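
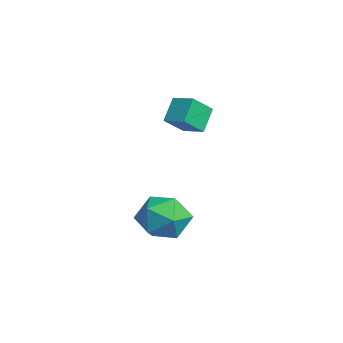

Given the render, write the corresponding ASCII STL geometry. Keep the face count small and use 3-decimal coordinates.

solid 
facet normal -0.458 0.319 0.830
outer loop
vertex 1.425 -1.777 -2.791
vertex 1.408 -2.948 -2.351
vertex 2.38 -2.201 -2.102
endloop
endfacet
facet normal -0.036 0.828 0.560
outer loop
vertex 1.425 -1.777 -2.791
vertex 2.38 -2.201 -2.102
vertex 2.602 -1.504 -3.118
endloop
endfacet
facet normal -0.253 0.962 -0.107
outer loop
vertex 1.425 -1.777 -2.791
vertex 2.602 -1.504 -3.118
vertex 1.767 -1.821 -3.994
endloop
endfacet
facet normal -0.807 0.535 -0.249
outer loop
vertex 1.425 -1.777 -2.791
vertex 1.767 -1.821 -3.994
vertex 1.029 -2.713 -3.52
endloop
endfacet
facet normal -0.934 0.138 0.330
outer loop
vertex 1.425 -1.777 -2.791
vertex 1.029 -2.713 -3.52
vertex 1.408 -2.948 -2.351
endloop
endfacet
facet normal 0.629 0.570 0.529
outer loop
vertex 2.602 -1.504 -3.118
vertex 2.38 -2.201 -2.102
vertex 3.311 -2.507 -2.88
endloop
endfacet
facet normal -0.053 -0.254 0.966
outer loop
vertex 2.38 -2.201 -2.102
vertex 1.408 -2.948 -2.351
vertex 2.573 -3.399 -2.406
endloop
endfacet
facet normal -0.824 -0.545 0.158
outer loop
vertex 1.408 -2.948 -2.351
vertex 1.029 -2.713 -3.52
vertex 1.738 -3.716 -3.282
endloop
endfacet
facet normal -0.619 0.098 -0.779
outer loop
vertex 1.029 -2.713 -3.52
vertex 1.767 -1.821 -3.994
vertex 1.96 -3.019 -4.298
endloop
endfacet
facet normal 0.279 0.787 -0.550
outer loop
vertex 1.767 -1.821 -3.994
vertex 2.602 -1.504 -3.118
vertex 2.932 -2.272 -4.049
endloop
endfacet
facet normal 0.807 -0.535 0.249
outer loop
vertex 2.915 -3.443 -3.609
vertex 3.311 -2.507 -2.88
vertex 2.573 -3.399 -2.406
endloop
endfacet
facet normal 0.253 -0.962 0.107
outer loop
vertex 2.915 -3.443 -3.609
vertex 2.573 -3.399 -2.406
vertex 1.738 -3.716 -3.282
endloop
endfacet
facet normal 0.036 -0.828 -0.560
outer loop
vertex 2.915 -3.443 -3.609
vertex 1.738 -3.716 -3.282
vertex 1.96 -3.019 -4.298
endloop
endfacet
facet normal 0.458 -0.319 -0.830
outer loop
vertex 2.915 -3.443 -3.609
vertex 1.96 -3.019 -4.298
vertex 2.932 -2.272 -4.049
endloop
endfacet
facet normal 0.934 -0.138 -0.330
outer loop
vertex 2.915 -3.443 -3.609
vertex 2.932 -2.272 -4.049
vertex 3.311 -2.507 -2.88
endloop
endfacet
facet normal 0.619 -0.098 0.779
outer loop
vertex 2.573 -3.399 -2.406
vertex 3.311 -2.507 -2.88
vertex 2.38 -2.201 -2.102
endloop
endfacet
facet normal -0.279 -0.787 0.550
outer loop
vertex 1.738 -3.716 -3.282
vertex 2.573 -3.399 -2.406
vertex 1.408 -2.948 -2.351
endloop
endfacet
facet normal -0.629 -0.570 -0.529
outer loop
vertex 1.96 -3.019 -4.298
vertex 1.738 -3.716 -3.282
vertex 1.029 -2.713 -3.52
endloop
endfacet
facet normal 0.053 0.254 -0.966
outer loop
vertex 2.932 -2.272 -4.049
vertex 1.96 -3.019 -4.298
vertex 1.767 -1.821 -3.994
endloop
endfacet
facet normal 0.824 0.545 -0.158
outer loop
vertex 3.311 -2.507 -2.88
vertex 2.932 -2.272 -4.049
vertex 2.602 -1.504 -3.118
endloop
endfacet
facet normal -0.810 -0.544 -0.221
outer loop
vertex 0.036 -2.001 1.22
vertex -0.612 -1.423 2.173
vertex -0.37 -1.051 0.367
endloop
endfacet
facet normal 0.503 -0.448 -0.739
outer loop
vertex 0.512 -0.457 0.607
vertex 0.036 -2.001 1.22
vertex -0.37 -1.051 0.367
endloop
endfacet
facet normal -0.809 -0.544 -0.221
outer loop
vertex -0.37 -1.051 0.367
vertex -0.612 -1.423 2.173
vertex -1.019 -0.472 1.32
endloop
endfacet
facet normal -0.304 0.708 -0.637
outer loop
vertex -1.019 -0.472 1.32
vertex 0.512 -0.457 0.607
vertex -0.37 -1.051 0.367
endloop
endfacet
facet normal 0.304 -0.709 0.637
outer loop
vertex 0.036 -2.001 1.22
vertex 0.27 -0.829 2.413
vertex -0.612 -1.423 2.173
endloop
endfacet
facet normal 0.502 -0.448 -0.739
outer loop
vertex 0.919 -1.408 1.46
vertex 0.036 -2.001 1.22
vertex 0.512 -0.457 0.607
endloop
endfacet
facet normal 0.303 -0.709 0.637
outer loop
vertex 0.919 -1.408 1.46
vertex 0.27 -0.829 2.413
vertex 0.036 -2.001 1.22
endloop
endfacet
facet normal -0.503 0.448 0.739
outer loop
vertex -0.612 -1.423 2.173
vertex 0.27 -0.829 2.413
vertex -1.019 -0.472 1.32
endloop
endfacet
facet normal -0.303 0.709 -0.636
outer loop
vertex -0.136 0.121 1.56
vertex 0.512 -0.457 0.607
vertex -1.019 -0.472 1.32
endloop
endfacet
facet normal -0.502 0.449 0.739
outer loop
vertex -1.019 -0.472 1.32
vertex 0.27 -0.829 2.413
vertex -0.136 0.121 1.56
endloop
endfacet
facet normal 0.810 0.544 0.220
outer loop
vertex -0.136 0.121 1.56
vertex 0.919 -1.408 1.46
vertex 0.512 -0.457 0.607
endloop
endfacet
facet normal 0.809 0.544 0.221
outer loop
vertex 0.27 -0.829 2.413
vertex 0.919 -1.408 1.46
vertex -0.136 0.121 1.56
endloop
endfacet

endsolid


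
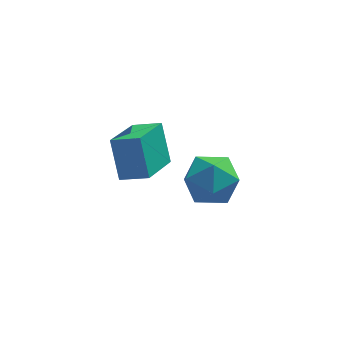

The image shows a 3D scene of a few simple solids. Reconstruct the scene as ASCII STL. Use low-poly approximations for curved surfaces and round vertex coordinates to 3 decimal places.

solid 
facet normal -0.892 0.306 -0.333
outer loop
vertex -2.753 -0.994 3.858
vertex -1.904 0.602 3.049
vertex -2.517 -1.826 2.464
endloop
endfacet
facet normal -0.429 -0.806 0.408
outer loop
vertex -1.536 -2.162 2.831
vertex -2.753 -0.994 3.858
vertex -2.517 -1.826 2.464
endloop
endfacet
facet normal -0.892 0.306 -0.334
outer loop
vertex -2.517 -1.826 2.464
vertex -1.904 0.602 3.049
vertex -1.668 -0.23 1.656
endloop
endfacet
facet normal 0.144 -0.507 -0.850
outer loop
vertex -1.668 -0.23 1.656
vertex -1.536 -2.162 2.831
vertex -2.517 -1.826 2.464
endloop
endfacet
facet normal -0.144 0.507 0.850
outer loop
vertex -2.753 -0.994 3.858
vertex -0.923 0.266 3.416
vertex -1.904 0.602 3.049
endloop
endfacet
facet normal -0.428 -0.806 0.409
outer loop
vertex -1.772 -1.33 4.224
vertex -2.753 -0.994 3.858
vertex -1.536 -2.162 2.831
endloop
endfacet
facet normal -0.144 0.507 0.850
outer loop
vertex -1.772 -1.33 4.224
vertex -0.923 0.266 3.416
vertex -2.753 -0.994 3.858
endloop
endfacet
facet normal 0.429 0.806 -0.409
outer loop
vertex -1.904 0.602 3.049
vertex -0.923 0.266 3.416
vertex -1.668 -0.23 1.656
endloop
endfacet
facet normal 0.143 -0.507 -0.850
outer loop
vertex -0.687 -0.566 2.022
vertex -1.536 -2.162 2.831
vertex -1.668 -0.23 1.656
endloop
endfacet
facet normal 0.428 0.806 -0.408
outer loop
vertex -1.668 -0.23 1.656
vertex -0.923 0.266 3.416
vertex -0.687 -0.566 2.022
endloop
endfacet
facet normal 0.892 -0.305 0.334
outer loop
vertex -0.687 -0.566 2.022
vertex -1.772 -1.33 4.224
vertex -1.536 -2.162 2.831
endloop
endfacet
facet normal 0.892 -0.306 0.333
outer loop
vertex -0.923 0.266 3.416
vertex -1.772 -1.33 4.224
vertex -0.687 -0.566 2.022
endloop
endfacet
facet normal -0.521 0.854 -0.004
outer loop
vertex 0.928 1.747 -0.781
vertex -0.067 1.14 -0.858
vertex 0.372 1.412 0.189
endloop
endfacet
facet normal 0.085 0.926 0.368
outer loop
vertex 0.928 1.747 -0.781
vertex 0.372 1.412 0.189
vertex 1.535 1.331 0.125
endloop
endfacet
facet normal 0.630 0.774 -0.067
outer loop
vertex 0.928 1.747 -0.781
vertex 1.535 1.331 0.125
vertex 1.814 1.01 -0.962
endloop
endfacet
facet normal 0.361 0.608 -0.707
outer loop
vertex 0.928 1.747 -0.781
vertex 1.814 1.01 -0.962
vertex 0.825 0.891 -1.569
endloop
endfacet
facet normal -0.349 0.657 -0.668
outer loop
vertex 0.928 1.747 -0.781
vertex 0.825 0.891 -1.569
vertex -0.067 1.14 -0.858
endloop
endfacet
facet normal 0.080 0.444 0.893
outer loop
vertex 1.535 1.331 0.125
vertex 0.372 1.412 0.189
vertex 0.915 0.469 0.609
endloop
endfacet
facet normal -0.899 0.326 0.292
outer loop
vertex 0.372 1.412 0.189
vertex -0.067 1.14 -0.858
vertex -0.074 0.35 0.002
endloop
endfacet
facet normal -0.622 0.008 -0.783
outer loop
vertex -0.067 1.14 -0.858
vertex 0.825 0.891 -1.569
vertex 0.205 0.029 -1.085
endloop
endfacet
facet normal 0.528 -0.073 -0.846
outer loop
vertex 0.825 0.891 -1.569
vertex 1.814 1.01 -0.962
vertex 1.368 -0.052 -1.149
endloop
endfacet
facet normal 0.962 0.197 0.189
outer loop
vertex 1.814 1.01 -0.962
vertex 1.535 1.331 0.125
vertex 1.807 0.22 -0.102
endloop
endfacet
facet normal -0.361 -0.608 0.707
outer loop
vertex 0.812 -0.387 -0.179
vertex 0.915 0.469 0.609
vertex -0.074 0.35 0.002
endloop
endfacet
facet normal -0.630 -0.774 0.067
outer loop
vertex 0.812 -0.387 -0.179
vertex -0.074 0.35 0.002
vertex 0.205 0.029 -1.085
endloop
endfacet
facet normal -0.085 -0.926 -0.368
outer loop
vertex 0.812 -0.387 -0.179
vertex 0.205 0.029 -1.085
vertex 1.368 -0.052 -1.149
endloop
endfacet
facet normal 0.521 -0.854 0.004
outer loop
vertex 0.812 -0.387 -0.179
vertex 1.368 -0.052 -1.149
vertex 1.807 0.22 -0.102
endloop
endfacet
facet normal 0.349 -0.657 0.668
outer loop
vertex 0.812 -0.387 -0.179
vertex 1.807 0.22 -0.102
vertex 0.915 0.469 0.609
endloop
endfacet
facet normal -0.528 0.073 0.846
outer loop
vertex -0.074 0.35 0.002
vertex 0.915 0.469 0.609
vertex 0.372 1.412 0.189
endloop
endfacet
facet normal -0.962 -0.197 -0.189
outer loop
vertex 0.205 0.029 -1.085
vertex -0.074 0.35 0.002
vertex -0.067 1.14 -0.858
endloop
endfacet
facet normal -0.080 -0.444 -0.893
outer loop
vertex 1.368 -0.052 -1.149
vertex 0.205 0.029 -1.085
vertex 0.825 0.891 -1.569
endloop
endfacet
facet normal 0.899 -0.326 -0.292
outer loop
vertex 1.807 0.22 -0.102
vertex 1.368 -0.052 -1.149
vertex 1.814 1.01 -0.962
endloop
endfacet
facet normal 0.622 -0.008 0.783
outer loop
vertex 0.915 0.469 0.609
vertex 1.807 0.22 -0.102
vertex 1.535 1.331 0.125
endloop
endfacet

endsolid


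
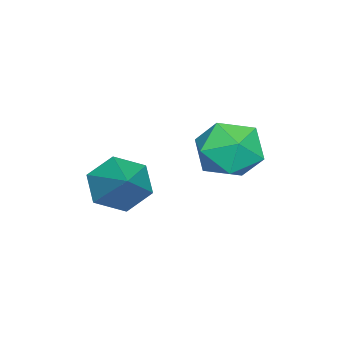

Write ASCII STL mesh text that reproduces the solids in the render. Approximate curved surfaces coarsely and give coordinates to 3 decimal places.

solid 
facet normal -0.723 -0.433 -0.538
outer loop
vertex 3.176 -3.169 -3.811
vertex 2.766 -3.546 -2.957
vertex 2.475 -2.631 -3.302
endloop
endfacet
facet normal 0.364 0.845 -0.392
outer loop
vertex 3.176 -3.169 -3.811
vertex 2.475 -2.631 -3.302
vertex 4.154 -2.714 -1.923
endloop
endfacet
facet normal -0.723 -0.433 -0.538
outer loop
vertex 2.475 -2.631 -3.302
vertex 2.766 -3.546 -2.957
vertex 2.065 -3.008 -2.447
endloop
endfacet
facet normal -0.208 0.928 0.309
outer loop
vertex 2.475 -2.631 -3.302
vertex 2.065 -3.008 -2.447
vertex 4.154 -2.714 -1.923
endloop
endfacet
facet normal -0.723 -0.433 -0.538
outer loop
vertex 2.065 -3.008 -2.447
vertex 2.766 -3.546 -2.957
vertex 2.356 -3.923 -2.102
endloop
endfacet
facet normal -0.269 0.264 0.926
outer loop
vertex 2.065 -3.008 -2.447
vertex 2.356 -3.923 -2.102
vertex 4.154 -2.714 -1.923
endloop
endfacet
facet normal -0.723 -0.433 -0.538
outer loop
vertex 2.356 -3.923 -2.102
vertex 2.766 -3.546 -2.957
vertex 3.057 -4.46 -2.612
endloop
endfacet
facet normal 0.241 -0.484 0.841
outer loop
vertex 2.356 -3.923 -2.102
vertex 3.057 -4.46 -2.612
vertex 4.154 -2.714 -1.923
endloop
endfacet
facet normal -0.723 -0.433 -0.538
outer loop
vertex 3.057 -4.46 -2.612
vertex 2.766 -3.546 -2.957
vertex 3.467 -4.084 -3.466
endloop
endfacet
facet normal 0.812 -0.566 0.141
outer loop
vertex 3.057 -4.46 -2.612
vertex 3.467 -4.084 -3.466
vertex 4.154 -2.714 -1.923
endloop
endfacet
facet normal -0.723 -0.433 -0.538
outer loop
vertex 3.467 -4.084 -3.466
vertex 2.766 -3.546 -2.957
vertex 3.176 -3.169 -3.811
endloop
endfacet
facet normal 0.874 0.098 -0.476
outer loop
vertex 3.467 -4.084 -3.466
vertex 3.176 -3.169 -3.811
vertex 4.154 -2.714 -1.923
endloop
endfacet
facet normal -0.879 0.318 0.355
outer loop
vertex -0.693 -0.51 -2.613
vertex -0.729 -1.446 -1.865
vertex -0.217 -0.419 -1.517
endloop
endfacet
facet normal -0.479 0.867 0.136
outer loop
vertex -0.693 -0.51 -2.613
vertex -0.217 -0.419 -1.517
vertex 0.358 0.046 -2.46
endloop
endfacet
facet normal -0.325 0.767 -0.553
outer loop
vertex -0.693 -0.51 -2.613
vertex 0.358 0.046 -2.46
vertex 0.201 -0.692 -3.391
endloop
endfacet
facet normal -0.630 0.156 -0.761
outer loop
vertex -0.693 -0.51 -2.613
vertex 0.201 -0.692 -3.391
vertex -0.471 -1.614 -3.023
endloop
endfacet
facet normal -0.972 -0.122 -0.199
outer loop
vertex -0.693 -0.51 -2.613
vertex -0.471 -1.614 -3.023
vertex -0.729 -1.446 -1.865
endloop
endfacet
facet normal 0.134 0.854 0.503
outer loop
vertex 0.358 0.046 -2.46
vertex -0.217 -0.419 -1.517
vertex 0.971 -0.546 -1.617
endloop
endfacet
facet normal -0.514 -0.034 0.857
outer loop
vertex -0.217 -0.419 -1.517
vertex -0.729 -1.446 -1.865
vertex 0.299 -1.468 -1.249
endloop
endfacet
facet normal -0.665 -0.746 -0.040
outer loop
vertex -0.729 -1.446 -1.865
vertex -0.471 -1.614 -3.023
vertex 0.142 -2.206 -2.18
endloop
endfacet
facet normal -0.112 -0.297 -0.948
outer loop
vertex -0.471 -1.614 -3.023
vertex 0.201 -0.692 -3.391
vertex 0.717 -1.741 -3.123
endloop
endfacet
facet normal 0.382 0.692 -0.613
outer loop
vertex 0.201 -0.692 -3.391
vertex 0.358 0.046 -2.46
vertex 1.229 -0.714 -2.775
endloop
endfacet
facet normal 0.630 -0.156 0.761
outer loop
vertex 1.193 -1.65 -2.027
vertex 0.971 -0.546 -1.617
vertex 0.299 -1.468 -1.249
endloop
endfacet
facet normal 0.325 -0.767 0.553
outer loop
vertex 1.193 -1.65 -2.027
vertex 0.299 -1.468 -1.249
vertex 0.142 -2.206 -2.18
endloop
endfacet
facet normal 0.479 -0.867 -0.136
outer loop
vertex 1.193 -1.65 -2.027
vertex 0.142 -2.206 -2.18
vertex 0.717 -1.741 -3.123
endloop
endfacet
facet normal 0.879 -0.318 -0.355
outer loop
vertex 1.193 -1.65 -2.027
vertex 0.717 -1.741 -3.123
vertex 1.229 -0.714 -2.775
endloop
endfacet
facet normal 0.972 0.122 0.199
outer loop
vertex 1.193 -1.65 -2.027
vertex 1.229 -0.714 -2.775
vertex 0.971 -0.546 -1.617
endloop
endfacet
facet normal 0.112 0.297 0.948
outer loop
vertex 0.299 -1.468 -1.249
vertex 0.971 -0.546 -1.617
vertex -0.217 -0.419 -1.517
endloop
endfacet
facet normal -0.382 -0.692 0.613
outer loop
vertex 0.142 -2.206 -2.18
vertex 0.299 -1.468 -1.249
vertex -0.729 -1.446 -1.865
endloop
endfacet
facet normal -0.134 -0.854 -0.503
outer loop
vertex 0.717 -1.741 -3.123
vertex 0.142 -2.206 -2.18
vertex -0.471 -1.614 -3.023
endloop
endfacet
facet normal 0.514 0.034 -0.857
outer loop
vertex 1.229 -0.714 -2.775
vertex 0.717 -1.741 -3.123
vertex 0.201 -0.692 -3.391
endloop
endfacet
facet normal 0.665 0.746 0.040
outer loop
vertex 0.971 -0.546 -1.617
vertex 1.229 -0.714 -2.775
vertex 0.358 0.046 -2.46
endloop
endfacet

endsolid


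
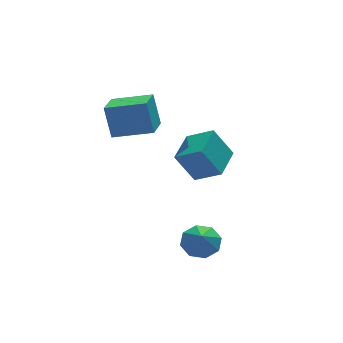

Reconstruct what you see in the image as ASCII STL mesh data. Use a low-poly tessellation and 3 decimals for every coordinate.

solid 
facet normal -0.454 0.269 0.849
outer loop
vertex -1.12 -0.827 2.138
vertex 0.145 0.542 2.382
vertex -2.066 0.194 1.309
endloop
endfacet
facet normal -0.672 -0.729 -0.130
outer loop
vertex -1.225 -0.302 -0.262
vertex -1.12 -0.827 2.138
vertex -2.066 0.194 1.309
endloop
endfacet
facet normal -0.454 0.268 0.850
outer loop
vertex -2.066 0.194 1.309
vertex 0.145 0.542 2.382
vertex -0.801 1.563 1.554
endloop
endfacet
facet normal -0.584 0.631 -0.512
outer loop
vertex -0.801 1.563 1.554
vertex -1.225 -0.302 -0.262
vertex -2.066 0.194 1.309
endloop
endfacet
facet normal 0.584 -0.631 0.512
outer loop
vertex -1.12 -0.827 2.138
vertex 0.986 0.046 0.811
vertex 0.145 0.542 2.382
endloop
endfacet
facet normal -0.673 -0.729 -0.130
outer loop
vertex -0.279 -1.323 0.566
vertex -1.12 -0.827 2.138
vertex -1.225 -0.302 -0.262
endloop
endfacet
facet normal 0.584 -0.631 0.511
outer loop
vertex -0.279 -1.323 0.566
vertex 0.986 0.046 0.811
vertex -1.12 -0.827 2.138
endloop
endfacet
facet normal 0.673 0.729 0.130
outer loop
vertex 0.145 0.542 2.382
vertex 0.986 0.046 0.811
vertex -0.801 1.563 1.554
endloop
endfacet
facet normal -0.584 0.631 -0.511
outer loop
vertex 0.04 1.067 -0.018
vertex -1.225 -0.302 -0.262
vertex -0.801 1.563 1.554
endloop
endfacet
facet normal 0.673 0.729 0.130
outer loop
vertex -0.801 1.563 1.554
vertex 0.986 0.046 0.811
vertex 0.04 1.067 -0.018
endloop
endfacet
facet normal 0.454 -0.268 -0.850
outer loop
vertex 0.04 1.067 -0.018
vertex -0.279 -1.323 0.566
vertex -1.225 -0.302 -0.262
endloop
endfacet
facet normal 0.455 -0.268 -0.849
outer loop
vertex 0.986 0.046 0.811
vertex -0.279 -1.323 0.566
vertex 0.04 1.067 -0.018
endloop
endfacet
facet normal -0.549 -0.794 0.261
outer loop
vertex -2.729 1.97 4.217
vertex -4.497 3.024 3.707
vertex -2.616 1.326 2.497
endloop
endfacet
facet normal 0.834 -0.497 0.241
outer loop
vertex -1.683 2.676 2.053
vertex -2.729 1.97 4.217
vertex -2.616 1.326 2.497
endloop
endfacet
facet normal -0.549 -0.794 0.261
outer loop
vertex -2.616 1.326 2.497
vertex -4.497 3.024 3.707
vertex -4.384 2.38 1.987
endloop
endfacet
facet normal 0.061 -0.350 -0.935
outer loop
vertex -4.384 2.38 1.987
vertex -1.683 2.676 2.053
vertex -2.616 1.326 2.497
endloop
endfacet
facet normal -0.061 0.350 0.935
outer loop
vertex -2.729 1.97 4.217
vertex -3.564 4.374 3.263
vertex -4.497 3.024 3.707
endloop
endfacet
facet normal 0.834 -0.497 0.241
outer loop
vertex -1.796 3.32 3.773
vertex -2.729 1.97 4.217
vertex -1.683 2.676 2.053
endloop
endfacet
facet normal -0.061 0.350 0.935
outer loop
vertex -1.796 3.32 3.773
vertex -3.564 4.374 3.263
vertex -2.729 1.97 4.217
endloop
endfacet
facet normal -0.834 0.497 -0.241
outer loop
vertex -4.497 3.024 3.707
vertex -3.564 4.374 3.263
vertex -4.384 2.38 1.987
endloop
endfacet
facet normal 0.061 -0.350 -0.935
outer loop
vertex -3.451 3.73 1.543
vertex -1.683 2.676 2.053
vertex -4.384 2.38 1.987
endloop
endfacet
facet normal -0.834 0.497 -0.241
outer loop
vertex -4.384 2.38 1.987
vertex -3.564 4.374 3.263
vertex -3.451 3.73 1.543
endloop
endfacet
facet normal 0.549 0.794 -0.261
outer loop
vertex -3.451 3.73 1.543
vertex -1.796 3.32 3.773
vertex -1.683 2.676 2.053
endloop
endfacet
facet normal 0.549 0.794 -0.261
outer loop
vertex -3.564 4.374 3.263
vertex -1.796 3.32 3.773
vertex -3.451 3.73 1.543
endloop
endfacet
facet normal 0.219 0.499 -0.839
outer loop
vertex -1.144 -2.93 -3.609
vertex -1.735 -2.168 -3.31
vertex -0.759 -2.403 -3.195
endloop
endfacet
facet normal 0.482 -0.731 0.483
outer loop
vertex -1.144 -2.93 -3.609
vertex -0.759 -2.403 -3.195
vertex -1.965 -2.692 -2.43
endloop
endfacet
facet normal 0.219 0.499 -0.838
outer loop
vertex -0.759 -2.403 -3.195
vertex -1.735 -2.168 -3.31
vertex -0.947 -1.738 -2.848
endloop
endfacet
facet normal 0.561 -0.253 0.788
outer loop
vertex -0.759 -2.403 -3.195
vertex -0.947 -1.738 -2.848
vertex -1.965 -2.692 -2.43
endloop
endfacet
facet normal 0.219 0.500 -0.838
outer loop
vertex -0.947 -1.738 -2.848
vertex -1.735 -2.168 -3.31
vertex -1.596 -1.325 -2.771
endloop
endfacet
facet normal 0.227 0.178 0.958
outer loop
vertex -0.947 -1.738 -2.848
vertex -1.596 -1.325 -2.771
vertex -1.965 -2.692 -2.43
endloop
endfacet
facet normal 0.220 0.499 -0.838
outer loop
vertex -1.596 -1.325 -2.771
vertex -1.735 -2.168 -3.31
vertex -2.326 -1.406 -3.011
endloop
endfacet
facet normal -0.328 0.311 0.892
outer loop
vertex -1.596 -1.325 -2.771
vertex -2.326 -1.406 -3.011
vertex -1.965 -2.692 -2.43
endloop
endfacet
facet normal 0.219 0.499 -0.838
outer loop
vertex -2.326 -1.406 -3.011
vertex -1.735 -2.168 -3.31
vertex -2.71 -1.933 -3.425
endloop
endfacet
facet normal -0.773 0.068 0.631
outer loop
vertex -2.326 -1.406 -3.011
vertex -2.71 -1.933 -3.425
vertex -1.965 -2.692 -2.43
endloop
endfacet
facet normal 0.219 0.499 -0.838
outer loop
vertex -2.71 -1.933 -3.425
vertex -1.735 -2.168 -3.31
vertex -2.523 -2.598 -3.772
endloop
endfacet
facet normal -0.852 -0.410 0.326
outer loop
vertex -2.71 -1.933 -3.425
vertex -2.523 -2.598 -3.772
vertex -1.965 -2.692 -2.43
endloop
endfacet
facet normal 0.219 0.500 -0.838
outer loop
vertex -2.523 -2.598 -3.772
vertex -1.735 -2.168 -3.31
vertex -1.874 -3.011 -3.849
endloop
endfacet
facet normal -0.517 -0.842 0.156
outer loop
vertex -2.523 -2.598 -3.772
vertex -1.874 -3.011 -3.849
vertex -1.965 -2.692 -2.43
endloop
endfacet
facet normal 0.220 0.499 -0.838
outer loop
vertex -1.874 -3.011 -3.849
vertex -1.735 -2.168 -3.31
vertex -1.144 -2.93 -3.609
endloop
endfacet
facet normal 0.035 -0.975 0.221
outer loop
vertex -1.874 -3.011 -3.849
vertex -1.144 -2.93 -3.609
vertex -1.965 -2.692 -2.43
endloop
endfacet

endsolid


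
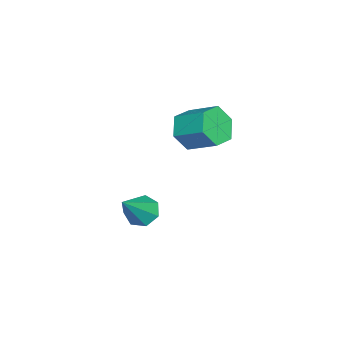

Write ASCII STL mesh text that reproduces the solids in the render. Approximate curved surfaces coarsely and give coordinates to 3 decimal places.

solid 
facet normal -0.649 0.217 -0.729
outer loop
vertex -1.741 -1.158 -4.751
vertex -2.22 -0.802 -4.219
vertex -1.628 -0.481 -4.65
endloop
endfacet
facet normal 0.909 -0.091 -0.407
outer loop
vertex -1.741 -1.158 -4.751
vertex -1.628 -0.481 -4.65
vertex -0.8 -1.278 -2.621
endloop
endfacet
facet normal -0.649 0.217 -0.729
outer loop
vertex -1.628 -0.481 -4.65
vertex -2.22 -0.802 -4.219
vertex -1.961 -0.045 -4.224
endloop
endfacet
facet normal 0.764 0.642 -0.060
outer loop
vertex -1.628 -0.481 -4.65
vertex -1.961 -0.045 -4.224
vertex -0.8 -1.278 -2.621
endloop
endfacet
facet normal -0.649 0.217 -0.729
outer loop
vertex -1.961 -0.045 -4.224
vertex -2.22 -0.802 -4.219
vertex -2.489 -0.18 -3.794
endloop
endfacet
facet normal 0.196 0.841 0.505
outer loop
vertex -1.961 -0.045 -4.224
vertex -2.489 -0.18 -3.794
vertex -0.8 -1.278 -2.621
endloop
endfacet
facet normal -0.649 0.218 -0.729
outer loop
vertex -2.489 -0.18 -3.794
vertex -2.22 -0.802 -4.219
vertex -2.815 -0.783 -3.684
endloop
endfacet
facet normal -0.366 0.355 0.860
outer loop
vertex -2.489 -0.18 -3.794
vertex -2.815 -0.783 -3.684
vertex -0.8 -1.278 -2.621
endloop
endfacet
facet normal -0.649 0.218 -0.729
outer loop
vertex -2.815 -0.783 -3.684
vertex -2.22 -0.802 -4.219
vertex -2.693 -1.4 -3.977
endloop
endfacet
facet normal -0.501 -0.450 0.739
outer loop
vertex -2.815 -0.783 -3.684
vertex -2.693 -1.4 -3.977
vertex -0.8 -1.278 -2.621
endloop
endfacet
facet normal -0.649 0.218 -0.729
outer loop
vertex -2.693 -1.4 -3.977
vertex -2.22 -0.802 -4.219
vertex -2.215 -1.567 -4.452
endloop
endfacet
facet normal -0.105 -0.967 0.234
outer loop
vertex -2.693 -1.4 -3.977
vertex -2.215 -1.567 -4.452
vertex -0.8 -1.278 -2.621
endloop
endfacet
facet normal -0.648 0.218 -0.730
outer loop
vertex -2.215 -1.567 -4.452
vertex -2.22 -0.802 -4.219
vertex -1.741 -1.158 -4.751
endloop
endfacet
facet normal 0.522 -0.807 -0.276
outer loop
vertex -2.215 -1.567 -4.452
vertex -1.741 -1.158 -4.751
vertex -0.8 -1.278 -2.621
endloop
endfacet
facet normal -0.290 -0.820 -0.493
outer loop
vertex -2.42 1.046 -0.243
vertex -3.165 0.924 0.398
vertex -3.3 1.464 -0.421
endloop
endfacet
facet normal 0.355 0.386 -0.851
outer loop
vertex -2.42 1.046 -0.243
vertex -3.3 1.464 -0.421
vertex -1.971 2.318 0.521
endloop
endfacet
facet normal 0.355 0.386 -0.851
outer loop
vertex -1.971 2.318 0.521
vertex -3.3 1.464 -0.421
vertex -2.85 2.735 0.343
endloop
endfacet
facet normal 0.290 0.821 0.492
outer loop
vertex -1.971 2.318 0.521
vertex -2.85 2.735 0.343
vertex -2.715 2.196 1.162
endloop
endfacet
facet normal -0.290 -0.820 -0.493
outer loop
vertex -3.3 1.464 -0.421
vertex -3.165 0.924 0.398
vertex -4.044 1.342 0.22
endloop
endfacet
facet normal -0.592 0.559 -0.581
outer loop
vertex -3.3 1.464 -0.421
vertex -4.044 1.342 0.22
vertex -2.85 2.735 0.343
endloop
endfacet
facet normal -0.591 0.558 -0.582
outer loop
vertex -2.85 2.735 0.343
vertex -4.044 1.342 0.22
vertex -3.595 2.614 0.984
endloop
endfacet
facet normal 0.290 0.821 0.492
outer loop
vertex -2.85 2.735 0.343
vertex -3.595 2.614 0.984
vertex -2.715 2.196 1.162
endloop
endfacet
facet normal -0.290 -0.820 -0.493
outer loop
vertex -4.044 1.342 0.22
vertex -3.165 0.924 0.398
vertex -3.909 0.802 1.039
endloop
endfacet
facet normal -0.947 0.172 0.270
outer loop
vertex -4.044 1.342 0.22
vertex -3.909 0.802 1.039
vertex -3.595 2.614 0.984
endloop
endfacet
facet normal -0.947 0.172 0.270
outer loop
vertex -3.595 2.614 0.984
vertex -3.909 0.802 1.039
vertex -3.46 2.074 1.803
endloop
endfacet
facet normal 0.290 0.820 0.493
outer loop
vertex -3.595 2.614 0.984
vertex -3.46 2.074 1.803
vertex -2.715 2.196 1.162
endloop
endfacet
facet normal -0.290 -0.821 -0.492
outer loop
vertex -3.909 0.802 1.039
vertex -3.165 0.924 0.398
vertex -3.03 0.385 1.217
endloop
endfacet
facet normal -0.355 -0.386 0.851
outer loop
vertex -3.909 0.802 1.039
vertex -3.03 0.385 1.217
vertex -3.46 2.074 1.803
endloop
endfacet
facet normal -0.355 -0.386 0.851
outer loop
vertex -3.46 2.074 1.803
vertex -3.03 0.385 1.217
vertex -2.58 1.656 1.981
endloop
endfacet
facet normal 0.290 0.820 0.493
outer loop
vertex -3.46 2.074 1.803
vertex -2.58 1.656 1.981
vertex -2.715 2.196 1.162
endloop
endfacet
facet normal -0.290 -0.821 -0.492
outer loop
vertex -3.03 0.385 1.217
vertex -3.165 0.924 0.398
vertex -2.285 0.506 0.576
endloop
endfacet
facet normal 0.591 -0.559 0.582
outer loop
vertex -3.03 0.385 1.217
vertex -2.285 0.506 0.576
vertex -2.58 1.656 1.981
endloop
endfacet
facet normal 0.592 -0.558 0.581
outer loop
vertex -2.58 1.656 1.981
vertex -2.285 0.506 0.576
vertex -1.836 1.778 1.34
endloop
endfacet
facet normal 0.290 0.820 0.493
outer loop
vertex -2.58 1.656 1.981
vertex -1.836 1.778 1.34
vertex -2.715 2.196 1.162
endloop
endfacet
facet normal -0.290 -0.820 -0.493
outer loop
vertex -2.285 0.506 0.576
vertex -3.165 0.924 0.398
vertex -2.42 1.046 -0.243
endloop
endfacet
facet normal 0.947 -0.172 -0.270
outer loop
vertex -2.285 0.506 0.576
vertex -2.42 1.046 -0.243
vertex -1.836 1.778 1.34
endloop
endfacet
facet normal 0.947 -0.172 -0.270
outer loop
vertex -1.836 1.778 1.34
vertex -2.42 1.046 -0.243
vertex -1.971 2.318 0.521
endloop
endfacet
facet normal 0.290 0.820 0.493
outer loop
vertex -1.836 1.778 1.34
vertex -1.971 2.318 0.521
vertex -2.715 2.196 1.162
endloop
endfacet

endsolid


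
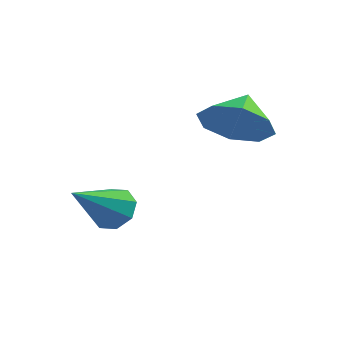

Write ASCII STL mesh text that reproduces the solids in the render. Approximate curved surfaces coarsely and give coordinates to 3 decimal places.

solid 
facet normal 0.221 0.790 -0.573
outer loop
vertex -2.003 -2.174 -1.409
vertex -2.232 -2.538 -1.999
vertex -2.547 -2.096 -1.511
endloop
endfacet
facet normal -0.135 0.297 0.945
outer loop
vertex -2.003 -2.174 -1.409
vertex -2.547 -2.096 -1.511
vertex -2.648 -4.022 -0.921
endloop
endfacet
facet normal 0.222 0.790 -0.572
outer loop
vertex -2.547 -2.096 -1.511
vertex -2.232 -2.538 -1.999
vertex -2.906 -2.276 -1.899
endloop
endfacet
facet normal -0.765 0.225 0.603
outer loop
vertex -2.547 -2.096 -1.511
vertex -2.906 -2.276 -1.899
vertex -2.648 -4.022 -0.921
endloop
endfacet
facet normal 0.221 0.788 -0.574
outer loop
vertex -2.906 -2.276 -1.899
vertex -2.232 -2.538 -1.999
vertex -2.87 -2.611 -2.345
endloop
endfacet
facet normal -0.991 -0.135 0.021
outer loop
vertex -2.906 -2.276 -1.899
vertex -2.87 -2.611 -2.345
vertex -2.648 -4.022 -0.921
endloop
endfacet
facet normal 0.220 0.790 -0.572
outer loop
vertex -2.87 -2.611 -2.345
vertex -2.232 -2.538 -1.999
vertex -2.46 -2.902 -2.589
endloop
endfacet
facet normal -0.679 -0.571 -0.460
outer loop
vertex -2.87 -2.611 -2.345
vertex -2.46 -2.902 -2.589
vertex -2.648 -4.022 -0.921
endloop
endfacet
facet normal 0.223 0.789 -0.573
outer loop
vertex -2.46 -2.902 -2.589
vertex -2.232 -2.538 -1.999
vertex -1.917 -2.981 -2.486
endloop
endfacet
facet normal -0.015 -0.829 -0.559
outer loop
vertex -2.46 -2.902 -2.589
vertex -1.917 -2.981 -2.486
vertex -2.648 -4.022 -0.921
endloop
endfacet
facet normal 0.222 0.788 -0.574
outer loop
vertex -1.917 -2.981 -2.486
vertex -2.232 -2.538 -1.999
vertex -1.557 -2.8 -2.098
endloop
endfacet
facet normal 0.615 -0.758 -0.217
outer loop
vertex -1.917 -2.981 -2.486
vertex -1.557 -2.8 -2.098
vertex -2.648 -4.022 -0.921
endloop
endfacet
facet normal 0.222 0.789 -0.573
outer loop
vertex -1.557 -2.8 -2.098
vertex -2.232 -2.538 -1.999
vertex -1.593 -2.466 -1.652
endloop
endfacet
facet normal 0.841 -0.398 0.366
outer loop
vertex -1.557 -2.8 -2.098
vertex -1.593 -2.466 -1.652
vertex -2.648 -4.022 -0.921
endloop
endfacet
facet normal 0.222 0.789 -0.573
outer loop
vertex -1.593 -2.466 -1.652
vertex -2.232 -2.538 -1.999
vertex -2.003 -2.174 -1.409
endloop
endfacet
facet normal 0.530 0.039 0.847
outer loop
vertex -1.593 -2.466 -1.652
vertex -2.003 -2.174 -1.409
vertex -2.648 -4.022 -0.921
endloop
endfacet
facet normal 0.074 -0.798 -0.597
outer loop
vertex 1.402 -0.409 0.583
vertex 0.415 -0.727 0.886
vertex 0.808 -0.101 0.098
endloop
endfacet
facet normal 0.488 0.872 -0.045
outer loop
vertex 1.402 -0.409 0.583
vertex 0.808 -0.101 0.098
vertex 0.325 0.247 1.614
endloop
endfacet
facet normal 0.075 -0.799 -0.597
outer loop
vertex 0.808 -0.101 0.098
vertex 0.415 -0.727 0.886
vertex -0.016 -0.16 0.074
endloop
endfacet
facet normal -0.062 0.968 -0.242
outer loop
vertex 0.808 -0.101 0.098
vertex -0.016 -0.16 0.074
vertex 0.325 0.247 1.614
endloop
endfacet
facet normal 0.074 -0.799 -0.597
outer loop
vertex -0.016 -0.16 0.074
vertex 0.415 -0.727 0.886
vertex -0.588 -0.551 0.526
endloop
endfacet
facet normal -0.603 0.794 -0.076
outer loop
vertex -0.016 -0.16 0.074
vertex -0.588 -0.551 0.526
vertex 0.325 0.247 1.614
endloop
endfacet
facet normal 0.074 -0.798 -0.598
outer loop
vertex -0.588 -0.551 0.526
vertex 0.415 -0.727 0.886
vertex -0.571 -1.045 1.188
endloop
endfacet
facet normal -0.819 0.450 0.357
outer loop
vertex -0.588 -0.551 0.526
vertex -0.571 -1.045 1.188
vertex 0.325 0.247 1.614
endloop
endfacet
facet normal 0.074 -0.798 -0.598
outer loop
vertex -0.571 -1.045 1.188
vertex 0.415 -0.727 0.886
vertex 0.023 -1.353 1.673
endloop
endfacet
facet normal -0.582 0.139 0.801
outer loop
vertex -0.571 -1.045 1.188
vertex 0.023 -1.353 1.673
vertex 0.325 0.247 1.614
endloop
endfacet
facet normal 0.075 -0.798 -0.598
outer loop
vertex 0.023 -1.353 1.673
vertex 0.415 -0.727 0.886
vertex 0.847 -1.294 1.697
endloop
endfacet
facet normal -0.032 0.043 0.999
outer loop
vertex 0.023 -1.353 1.673
vertex 0.847 -1.294 1.697
vertex 0.325 0.247 1.614
endloop
endfacet
facet normal 0.074 -0.798 -0.598
outer loop
vertex 0.847 -1.294 1.697
vertex 0.415 -0.727 0.886
vertex 1.418 -0.903 1.245
endloop
endfacet
facet normal 0.510 0.218 0.832
outer loop
vertex 0.847 -1.294 1.697
vertex 1.418 -0.903 1.245
vertex 0.325 0.247 1.614
endloop
endfacet
facet normal 0.074 -0.798 -0.598
outer loop
vertex 1.418 -0.903 1.245
vertex 0.415 -0.727 0.886
vertex 1.402 -0.409 0.583
endloop
endfacet
facet normal 0.725 0.560 0.401
outer loop
vertex 1.418 -0.903 1.245
vertex 1.402 -0.409 0.583
vertex 0.325 0.247 1.614
endloop
endfacet

endsolid


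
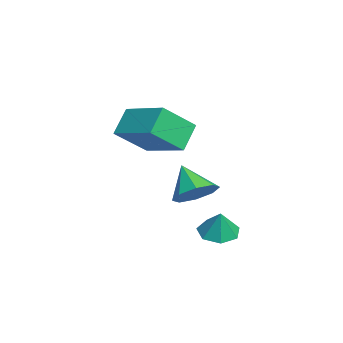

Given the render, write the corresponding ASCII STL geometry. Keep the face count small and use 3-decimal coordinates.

solid 
facet normal 0.609 0.332 -0.720
outer loop
vertex 3.53 1.749 0.752
vertex 2.886 2.404 0.509
vertex 3.618 2.373 1.114
endloop
endfacet
facet normal 0.377 -0.504 0.777
outer loop
vertex 3.53 1.749 0.752
vertex 3.618 2.373 1.114
vertex 1.954 1.896 1.611
endloop
endfacet
facet normal 0.609 0.333 -0.720
outer loop
vertex 3.618 2.373 1.114
vertex 2.886 2.404 0.509
vertex 3.277 3.016 1.123
endloop
endfacet
facet normal 0.252 0.120 0.960
outer loop
vertex 3.618 2.373 1.114
vertex 3.277 3.016 1.123
vertex 1.954 1.896 1.611
endloop
endfacet
facet normal 0.609 0.333 -0.720
outer loop
vertex 3.277 3.016 1.123
vertex 2.886 2.404 0.509
vertex 2.707 3.3 0.772
endloop
endfacet
facet normal -0.198 0.579 0.791
outer loop
vertex 3.277 3.016 1.123
vertex 2.707 3.3 0.772
vertex 1.954 1.896 1.611
endloop
endfacet
facet normal 0.609 0.333 -0.720
outer loop
vertex 2.707 3.3 0.772
vertex 2.886 2.404 0.509
vertex 2.242 3.059 0.267
endloop
endfacet
facet normal -0.710 0.600 0.367
outer loop
vertex 2.707 3.3 0.772
vertex 2.242 3.059 0.267
vertex 1.954 1.896 1.611
endloop
endfacet
facet normal 0.609 0.333 -0.720
outer loop
vertex 2.242 3.059 0.267
vertex 2.886 2.404 0.509
vertex 2.154 2.435 -0.096
endloop
endfacet
facet normal -0.983 0.174 -0.060
outer loop
vertex 2.242 3.059 0.267
vertex 2.154 2.435 -0.096
vertex 1.954 1.896 1.611
endloop
endfacet
facet normal 0.609 0.333 -0.720
outer loop
vertex 2.154 2.435 -0.096
vertex 2.886 2.404 0.509
vertex 2.495 1.793 -0.104
endloop
endfacet
facet normal -0.858 -0.453 -0.243
outer loop
vertex 2.154 2.435 -0.096
vertex 2.495 1.793 -0.104
vertex 1.954 1.896 1.611
endloop
endfacet
facet normal 0.609 0.333 -0.720
outer loop
vertex 2.495 1.793 -0.104
vertex 2.886 2.404 0.509
vertex 3.065 1.509 0.247
endloop
endfacet
facet normal -0.408 -0.910 -0.074
outer loop
vertex 2.495 1.793 -0.104
vertex 3.065 1.509 0.247
vertex 1.954 1.896 1.611
endloop
endfacet
facet normal 0.610 0.333 -0.719
outer loop
vertex 3.065 1.509 0.247
vertex 2.886 2.404 0.509
vertex 3.53 1.749 0.752
endloop
endfacet
facet normal 0.103 -0.932 0.348
outer loop
vertex 3.065 1.509 0.247
vertex 3.53 1.749 0.752
vertex 1.954 1.896 1.611
endloop
endfacet
facet normal -0.594 0.362 0.719
outer loop
vertex 0.498 -0.149 4.028
vertex 2.066 1.203 4.643
vertex -0.134 1.108 2.874
endloop
endfacet
facet normal -0.725 -0.626 -0.285
outer loop
vertex 0.674 0.617 1.897
vertex 0.498 -0.149 4.028
vertex -0.134 1.108 2.874
endloop
endfacet
facet normal -0.594 0.361 0.719
outer loop
vertex -0.134 1.108 2.874
vertex 2.066 1.203 4.643
vertex 1.434 2.461 3.489
endloop
endfacet
facet normal -0.347 0.691 -0.634
outer loop
vertex 1.434 2.461 3.489
vertex 0.674 0.617 1.897
vertex -0.134 1.108 2.874
endloop
endfacet
facet normal 0.347 -0.691 0.634
outer loop
vertex 0.498 -0.149 4.028
vertex 2.874 0.712 3.666
vertex 2.066 1.203 4.643
endloop
endfacet
facet normal -0.726 -0.626 -0.285
outer loop
vertex 1.306 -0.641 3.051
vertex 0.498 -0.149 4.028
vertex 0.674 0.617 1.897
endloop
endfacet
facet normal 0.347 -0.691 0.635
outer loop
vertex 1.306 -0.641 3.051
vertex 2.874 0.712 3.666
vertex 0.498 -0.149 4.028
endloop
endfacet
facet normal 0.726 0.626 0.285
outer loop
vertex 2.066 1.203 4.643
vertex 2.874 0.712 3.666
vertex 1.434 2.461 3.489
endloop
endfacet
facet normal -0.347 0.691 -0.635
outer loop
vertex 2.242 1.969 2.512
vertex 0.674 0.617 1.897
vertex 1.434 2.461 3.489
endloop
endfacet
facet normal 0.726 0.626 0.285
outer loop
vertex 1.434 2.461 3.489
vertex 2.874 0.712 3.666
vertex 2.242 1.969 2.512
endloop
endfacet
facet normal 0.594 -0.361 -0.719
outer loop
vertex 2.242 1.969 2.512
vertex 1.306 -0.641 3.051
vertex 0.674 0.617 1.897
endloop
endfacet
facet normal 0.594 -0.361 -0.719
outer loop
vertex 2.874 0.712 3.666
vertex 1.306 -0.641 3.051
vertex 2.242 1.969 2.512
endloop
endfacet
facet normal -0.357 -0.042 -0.933
outer loop
vertex 3.501 3.91 -1.565
vertex 3.061 3.235 -1.366
vertex 2.836 4.033 -1.316
endloop
endfacet
facet normal 0.314 0.852 0.418
outer loop
vertex 3.501 3.91 -1.565
vertex 2.836 4.033 -1.316
vertex 3.479 3.285 -0.274
endloop
endfacet
facet normal -0.358 -0.043 -0.933
outer loop
vertex 2.836 4.033 -1.316
vertex 3.061 3.235 -1.366
vertex 2.341 3.555 -1.104
endloop
endfacet
facet normal -0.340 0.652 0.678
outer loop
vertex 2.836 4.033 -1.316
vertex 2.341 3.555 -1.104
vertex 3.479 3.285 -0.274
endloop
endfacet
facet normal -0.358 -0.042 -0.933
outer loop
vertex 2.341 3.555 -1.104
vertex 3.061 3.235 -1.366
vertex 2.387 2.836 -1.089
endloop
endfacet
facet normal -0.592 -0.021 0.805
outer loop
vertex 2.341 3.555 -1.104
vertex 2.387 2.836 -1.089
vertex 3.479 3.285 -0.274
endloop
endfacet
facet normal -0.358 -0.043 -0.933
outer loop
vertex 2.387 2.836 -1.089
vertex 3.061 3.235 -1.366
vertex 2.941 2.418 -1.282
endloop
endfacet
facet normal -0.254 -0.662 0.705
outer loop
vertex 2.387 2.836 -1.089
vertex 2.941 2.418 -1.282
vertex 3.479 3.285 -0.274
endloop
endfacet
facet normal -0.358 -0.043 -0.933
outer loop
vertex 2.941 2.418 -1.282
vertex 3.061 3.235 -1.366
vertex 3.585 2.615 -1.538
endloop
endfacet
facet normal 0.420 -0.787 0.452
outer loop
vertex 2.941 2.418 -1.282
vertex 3.585 2.615 -1.538
vertex 3.479 3.285 -0.274
endloop
endfacet
facet normal -0.357 -0.043 -0.933
outer loop
vertex 3.585 2.615 -1.538
vertex 3.061 3.235 -1.366
vertex 3.834 3.279 -1.664
endloop
endfacet
facet normal 0.924 -0.301 0.237
outer loop
vertex 3.585 2.615 -1.538
vertex 3.834 3.279 -1.664
vertex 3.479 3.285 -0.274
endloop
endfacet
facet normal -0.357 -0.042 -0.933
outer loop
vertex 3.834 3.279 -1.664
vertex 3.061 3.235 -1.366
vertex 3.501 3.91 -1.565
endloop
endfacet
facet normal 0.876 0.428 0.222
outer loop
vertex 3.834 3.279 -1.664
vertex 3.501 3.91 -1.565
vertex 3.479 3.285 -0.274
endloop
endfacet

endsolid


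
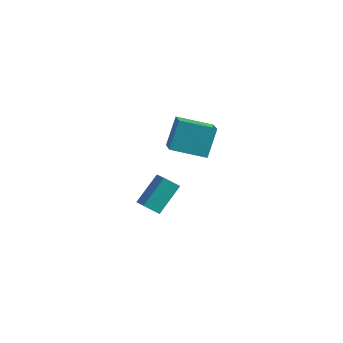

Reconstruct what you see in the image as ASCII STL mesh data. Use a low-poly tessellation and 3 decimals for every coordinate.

solid 
facet normal -0.730 -0.339 0.593
outer loop
vertex -3.328 -1.837 -3.382
vertex -3.017 -0.445 -2.204
vertex -4.129 -1.154 -3.978
endloop
endfacet
facet normal -0.168 -0.753 -0.637
outer loop
vertex -3.443 -0.835 -4.536
vertex -3.328 -1.837 -3.382
vertex -4.129 -1.154 -3.978
endloop
endfacet
facet normal -0.731 -0.338 0.593
outer loop
vertex -4.129 -1.154 -3.978
vertex -3.017 -0.445 -2.204
vertex -3.818 0.239 -2.801
endloop
endfacet
facet normal -0.663 0.564 -0.492
outer loop
vertex -3.818 0.239 -2.801
vertex -3.443 -0.835 -4.536
vertex -4.129 -1.154 -3.978
endloop
endfacet
facet normal 0.663 -0.564 0.492
outer loop
vertex -3.328 -1.837 -3.382
vertex -2.331 -0.126 -2.762
vertex -3.017 -0.445 -2.204
endloop
endfacet
facet normal -0.168 -0.753 -0.637
outer loop
vertex -2.642 -1.519 -3.939
vertex -3.328 -1.837 -3.382
vertex -3.443 -0.835 -4.536
endloop
endfacet
facet normal 0.662 -0.564 0.493
outer loop
vertex -2.642 -1.519 -3.939
vertex -2.331 -0.126 -2.762
vertex -3.328 -1.837 -3.382
endloop
endfacet
facet normal 0.168 0.753 0.637
outer loop
vertex -3.017 -0.445 -2.204
vertex -2.331 -0.126 -2.762
vertex -3.818 0.239 -2.801
endloop
endfacet
facet normal -0.662 0.565 -0.493
outer loop
vertex -3.132 0.557 -3.358
vertex -3.443 -0.835 -4.536
vertex -3.818 0.239 -2.801
endloop
endfacet
facet normal 0.168 0.753 0.637
outer loop
vertex -3.818 0.239 -2.801
vertex -2.331 -0.126 -2.762
vertex -3.132 0.557 -3.358
endloop
endfacet
facet normal 0.731 0.338 -0.593
outer loop
vertex -3.132 0.557 -3.358
vertex -2.642 -1.519 -3.939
vertex -3.443 -0.835 -4.536
endloop
endfacet
facet normal 0.730 0.338 -0.594
outer loop
vertex -2.331 -0.126 -2.762
vertex -2.642 -1.519 -3.939
vertex -3.132 0.557 -3.358
endloop
endfacet
facet normal -0.517 0.699 -0.493
outer loop
vertex -2.386 -0.428 2.504
vertex -0.846 0.354 1.998
vertex -2.356 -1.37 1.137
endloop
endfacet
facet normal -0.856 -0.435 0.281
outer loop
vertex -1.554 -2.454 1.902
vertex -2.386 -0.428 2.504
vertex -2.356 -1.37 1.137
endloop
endfacet
facet normal -0.517 0.699 -0.493
outer loop
vertex -2.356 -1.37 1.137
vertex -0.846 0.354 1.998
vertex -0.816 -0.588 0.631
endloop
endfacet
facet normal 0.018 -0.568 -0.823
outer loop
vertex -0.816 -0.588 0.631
vertex -1.554 -2.454 1.902
vertex -2.356 -1.37 1.137
endloop
endfacet
facet normal -0.018 0.568 0.823
outer loop
vertex -2.386 -0.428 2.504
vertex -0.044 -0.73 2.763
vertex -0.846 0.354 1.998
endloop
endfacet
facet normal -0.856 -0.435 0.281
outer loop
vertex -1.584 -1.512 3.269
vertex -2.386 -0.428 2.504
vertex -1.554 -2.454 1.902
endloop
endfacet
facet normal -0.018 0.568 0.823
outer loop
vertex -1.584 -1.512 3.269
vertex -0.044 -0.73 2.763
vertex -2.386 -0.428 2.504
endloop
endfacet
facet normal 0.856 0.435 -0.281
outer loop
vertex -0.846 0.354 1.998
vertex -0.044 -0.73 2.763
vertex -0.816 -0.588 0.631
endloop
endfacet
facet normal 0.018 -0.568 -0.823
outer loop
vertex -0.014 -1.672 1.396
vertex -1.554 -2.454 1.902
vertex -0.816 -0.588 0.631
endloop
endfacet
facet normal 0.856 0.435 -0.281
outer loop
vertex -0.816 -0.588 0.631
vertex -0.044 -0.73 2.763
vertex -0.014 -1.672 1.396
endloop
endfacet
facet normal 0.517 -0.699 0.493
outer loop
vertex -0.014 -1.672 1.396
vertex -1.584 -1.512 3.269
vertex -1.554 -2.454 1.902
endloop
endfacet
facet normal 0.517 -0.699 0.493
outer loop
vertex -0.044 -0.73 2.763
vertex -1.584 -1.512 3.269
vertex -0.014 -1.672 1.396
endloop
endfacet

endsolid


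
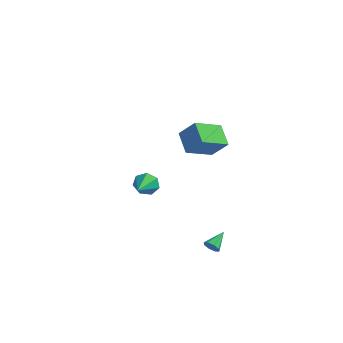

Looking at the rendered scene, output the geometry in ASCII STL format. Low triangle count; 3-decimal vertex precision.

solid 
facet normal -0.664 -0.049 -0.746
outer loop
vertex 1.455 -3.238 3.016
vertex 0.48 -2.345 3.825
vertex 2.251 -1.63 2.201
endloop
endfacet
facet normal 0.629 -0.576 -0.522
outer loop
vertex 3.26 -1.555 3.335
vertex 1.455 -3.238 3.016
vertex 2.251 -1.63 2.201
endloop
endfacet
facet normal -0.664 -0.049 -0.746
outer loop
vertex 2.251 -1.63 2.201
vertex 0.48 -2.345 3.825
vertex 1.276 -0.737 3.01
endloop
endfacet
facet normal 0.404 0.816 -0.414
outer loop
vertex 1.276 -0.737 3.01
vertex 3.26 -1.555 3.335
vertex 2.251 -1.63 2.201
endloop
endfacet
facet normal -0.404 -0.816 0.414
outer loop
vertex 1.455 -3.238 3.016
vertex 1.489 -2.27 4.959
vertex 0.48 -2.345 3.825
endloop
endfacet
facet normal 0.629 -0.576 -0.522
outer loop
vertex 2.464 -3.163 4.15
vertex 1.455 -3.238 3.016
vertex 3.26 -1.555 3.335
endloop
endfacet
facet normal -0.404 -0.816 0.414
outer loop
vertex 2.464 -3.163 4.15
vertex 1.489 -2.27 4.959
vertex 1.455 -3.238 3.016
endloop
endfacet
facet normal -0.629 0.576 0.522
outer loop
vertex 0.48 -2.345 3.825
vertex 1.489 -2.27 4.959
vertex 1.276 -0.737 3.01
endloop
endfacet
facet normal 0.404 0.816 -0.414
outer loop
vertex 2.285 -0.662 4.144
vertex 3.26 -1.555 3.335
vertex 1.276 -0.737 3.01
endloop
endfacet
facet normal -0.629 0.576 0.522
outer loop
vertex 1.276 -0.737 3.01
vertex 1.489 -2.27 4.959
vertex 2.285 -0.662 4.144
endloop
endfacet
facet normal 0.664 0.049 0.746
outer loop
vertex 2.285 -0.662 4.144
vertex 2.464 -3.163 4.15
vertex 3.26 -1.555 3.335
endloop
endfacet
facet normal 0.664 0.049 0.746
outer loop
vertex 1.489 -2.27 4.959
vertex 2.464 -3.163 4.15
vertex 2.285 -0.662 4.144
endloop
endfacet
facet normal -0.235 0.926 -0.295
outer loop
vertex -3.469 1.206 -4.777
vertex -3.915 1.327 -4.04
vertex -3.075 1.49 -4.199
endloop
endfacet
facet normal 0.846 -0.341 -0.409
outer loop
vertex -3.469 1.206 -4.777
vertex -3.075 1.49 -4.199
vertex -3.485 -0.367 -3.5
endloop
endfacet
facet normal -0.236 0.926 -0.296
outer loop
vertex -3.075 1.49 -4.199
vertex -3.915 1.327 -4.04
vertex -3.314 1.652 -3.501
endloop
endfacet
facet normal 0.937 -0.079 0.339
outer loop
vertex -3.075 1.49 -4.199
vertex -3.314 1.652 -3.501
vertex -3.485 -0.367 -3.5
endloop
endfacet
facet normal -0.235 0.926 -0.296
outer loop
vertex -3.314 1.652 -3.501
vertex -3.915 1.327 -4.04
vertex -4.006 1.569 -3.21
endloop
endfacet
facet normal 0.391 -0.033 0.920
outer loop
vertex -3.314 1.652 -3.501
vertex -4.006 1.569 -3.21
vertex -3.485 -0.367 -3.5
endloop
endfacet
facet normal -0.236 0.926 -0.296
outer loop
vertex -4.006 1.569 -3.21
vertex -3.915 1.327 -4.04
vertex -4.629 1.304 -3.543
endloop
endfacet
facet normal -0.378 -0.236 0.895
outer loop
vertex -4.006 1.569 -3.21
vertex -4.629 1.304 -3.543
vertex -3.485 -0.367 -3.5
endloop
endfacet
facet normal -0.235 0.926 -0.295
outer loop
vertex -4.629 1.304 -3.543
vertex -3.915 1.327 -4.04
vertex -4.715 1.057 -4.251
endloop
endfacet
facet normal -0.795 -0.537 0.284
outer loop
vertex -4.629 1.304 -3.543
vertex -4.715 1.057 -4.251
vertex -3.485 -0.367 -3.5
endloop
endfacet
facet normal -0.235 0.926 -0.295
outer loop
vertex -4.715 1.057 -4.251
vertex -3.915 1.327 -4.04
vertex -4.198 1.013 -4.8
endloop
endfacet
facet normal -0.542 -0.707 -0.454
outer loop
vertex -4.715 1.057 -4.251
vertex -4.198 1.013 -4.8
vertex -3.485 -0.367 -3.5
endloop
endfacet
facet normal -0.236 0.926 -0.295
outer loop
vertex -4.198 1.013 -4.8
vertex -3.915 1.327 -4.04
vertex -3.469 1.206 -4.777
endloop
endfacet
facet normal 0.188 -0.620 -0.762
outer loop
vertex -4.198 1.013 -4.8
vertex -3.469 1.206 -4.777
vertex -3.485 -0.367 -3.5
endloop
endfacet
facet normal -0.099 -0.889 -0.446
outer loop
vertex 3.759 -4.041 -3.545
vertex 3.473 -3.811 -3.94
vertex 3.997 -3.911 -3.857
endloop
endfacet
facet normal 0.796 -0.002 0.606
outer loop
vertex 3.759 -4.041 -3.545
vertex 3.997 -3.911 -3.857
vertex 3.607 -2.609 -3.34
endloop
endfacet
facet normal -0.099 -0.890 -0.445
outer loop
vertex 3.997 -3.911 -3.857
vertex 3.473 -3.811 -3.94
vertex 3.927 -3.722 -4.219
endloop
endfacet
facet normal 0.954 0.297 -0.029
outer loop
vertex 3.997 -3.911 -3.857
vertex 3.927 -3.722 -4.219
vertex 3.607 -2.609 -3.34
endloop
endfacet
facet normal -0.099 -0.890 -0.444
outer loop
vertex 3.927 -3.722 -4.219
vertex 3.473 -3.811 -3.94
vertex 3.591 -3.586 -4.417
endloop
endfacet
facet normal 0.572 0.603 -0.556
outer loop
vertex 3.927 -3.722 -4.219
vertex 3.591 -3.586 -4.417
vertex 3.607 -2.609 -3.34
endloop
endfacet
facet normal -0.100 -0.890 -0.445
outer loop
vertex 3.591 -3.586 -4.417
vertex 3.473 -3.811 -3.94
vertex 3.186 -3.581 -4.336
endloop
endfacet
facet normal -0.124 0.736 -0.666
outer loop
vertex 3.591 -3.586 -4.417
vertex 3.186 -3.581 -4.336
vertex 3.607 -2.609 -3.34
endloop
endfacet
facet normal -0.100 -0.890 -0.444
outer loop
vertex 3.186 -3.581 -4.336
vertex 3.473 -3.811 -3.94
vertex 2.949 -3.71 -4.024
endloop
endfacet
facet normal -0.727 0.619 -0.297
outer loop
vertex 3.186 -3.581 -4.336
vertex 2.949 -3.71 -4.024
vertex 3.607 -2.609 -3.34
endloop
endfacet
facet normal -0.100 -0.890 -0.445
outer loop
vertex 2.949 -3.71 -4.024
vertex 3.473 -3.811 -3.94
vertex 3.018 -3.899 -3.662
endloop
endfacet
facet normal -0.886 0.320 0.336
outer loop
vertex 2.949 -3.71 -4.024
vertex 3.018 -3.899 -3.662
vertex 3.607 -2.609 -3.34
endloop
endfacet
facet normal -0.100 -0.890 -0.446
outer loop
vertex 3.018 -3.899 -3.662
vertex 3.473 -3.811 -3.94
vertex 3.354 -4.036 -3.464
endloop
endfacet
facet normal -0.503 0.014 0.864
outer loop
vertex 3.018 -3.899 -3.662
vertex 3.354 -4.036 -3.464
vertex 3.607 -2.609 -3.34
endloop
endfacet
facet normal -0.100 -0.890 -0.446
outer loop
vertex 3.354 -4.036 -3.464
vertex 3.473 -3.811 -3.94
vertex 3.759 -4.041 -3.545
endloop
endfacet
facet normal 0.193 -0.119 0.974
outer loop
vertex 3.354 -4.036 -3.464
vertex 3.759 -4.041 -3.545
vertex 3.607 -2.609 -3.34
endloop
endfacet

endsolid


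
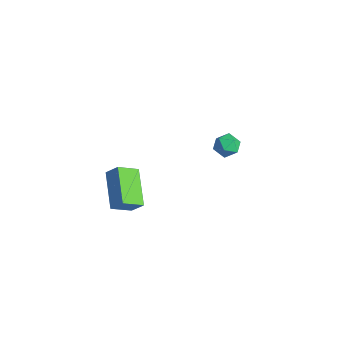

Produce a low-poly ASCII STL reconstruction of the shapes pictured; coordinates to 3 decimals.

solid 
facet normal -0.533 -0.414 -0.737
outer loop
vertex 4.485 -4.697 3.436
vertex 2.625 -4.059 4.423
vertex 4.521 -3.576 2.78
endloop
endfacet
facet normal 0.845 -0.290 -0.449
outer loop
vertex 5.055 -3.161 3.517
vertex 4.485 -4.697 3.436
vertex 4.521 -3.576 2.78
endloop
endfacet
facet normal -0.533 -0.415 -0.737
outer loop
vertex 4.521 -3.576 2.78
vertex 2.625 -4.059 4.423
vertex 2.661 -2.938 3.766
endloop
endfacet
facet normal 0.028 0.862 -0.506
outer loop
vertex 2.661 -2.938 3.766
vertex 5.055 -3.161 3.517
vertex 4.521 -3.576 2.78
endloop
endfacet
facet normal -0.028 -0.862 0.506
outer loop
vertex 4.485 -4.697 3.436
vertex 3.159 -3.644 5.16
vertex 2.625 -4.059 4.423
endloop
endfacet
facet normal 0.845 -0.290 -0.449
outer loop
vertex 5.019 -4.282 4.174
vertex 4.485 -4.697 3.436
vertex 5.055 -3.161 3.517
endloop
endfacet
facet normal -0.028 -0.863 0.505
outer loop
vertex 5.019 -4.282 4.174
vertex 3.159 -3.644 5.16
vertex 4.485 -4.697 3.436
endloop
endfacet
facet normal -0.845 0.290 0.449
outer loop
vertex 2.625 -4.059 4.423
vertex 3.159 -3.644 5.16
vertex 2.661 -2.938 3.766
endloop
endfacet
facet normal 0.028 0.863 -0.505
outer loop
vertex 3.195 -2.523 4.504
vertex 5.055 -3.161 3.517
vertex 2.661 -2.938 3.766
endloop
endfacet
facet normal -0.845 0.290 0.449
outer loop
vertex 2.661 -2.938 3.766
vertex 3.159 -3.644 5.16
vertex 3.195 -2.523 4.504
endloop
endfacet
facet normal 0.533 0.415 0.737
outer loop
vertex 3.195 -2.523 4.504
vertex 5.019 -4.282 4.174
vertex 5.055 -3.161 3.517
endloop
endfacet
facet normal 0.533 0.414 0.738
outer loop
vertex 3.159 -3.644 5.16
vertex 5.019 -4.282 4.174
vertex 3.195 -2.523 4.504
endloop
endfacet
facet normal 0.018 0.740 0.672
outer loop
vertex 2.351 3.698 3.251
vertex 1.816 3.316 3.686
vertex 2.585 3.189 3.805
endloop
endfacet
facet normal 0.650 0.676 0.347
outer loop
vertex 2.351 3.698 3.251
vertex 2.585 3.189 3.805
vertex 2.946 3.202 3.104
endloop
endfacet
facet normal 0.546 0.760 -0.354
outer loop
vertex 2.351 3.698 3.251
vertex 2.946 3.202 3.104
vertex 2.4 3.337 2.552
endloop
endfacet
facet normal -0.149 0.874 -0.462
outer loop
vertex 2.351 3.698 3.251
vertex 2.4 3.337 2.552
vertex 1.702 3.408 2.911
endloop
endfacet
facet normal -0.476 0.863 0.172
outer loop
vertex 2.351 3.698 3.251
vertex 1.702 3.408 2.911
vertex 1.816 3.316 3.686
endloop
endfacet
facet normal 0.889 0.013 0.458
outer loop
vertex 2.946 3.202 3.104
vertex 2.585 3.189 3.805
vertex 2.778 2.512 3.449
endloop
endfacet
facet normal -0.133 0.116 0.984
outer loop
vertex 2.585 3.189 3.805
vertex 1.816 3.316 3.686
vertex 2.08 2.583 3.808
endloop
endfacet
facet normal -0.933 0.314 0.175
outer loop
vertex 1.816 3.316 3.686
vertex 1.702 3.408 2.911
vertex 1.534 2.718 3.256
endloop
endfacet
facet normal -0.404 0.333 -0.852
outer loop
vertex 1.702 3.408 2.911
vertex 2.4 3.337 2.552
vertex 1.895 2.731 2.555
endloop
endfacet
facet normal 0.721 0.147 -0.677
outer loop
vertex 2.4 3.337 2.552
vertex 2.946 3.202 3.104
vertex 2.664 2.604 2.674
endloop
endfacet
facet normal 0.149 -0.874 0.462
outer loop
vertex 2.129 2.222 3.109
vertex 2.778 2.512 3.449
vertex 2.08 2.583 3.808
endloop
endfacet
facet normal -0.546 -0.760 0.354
outer loop
vertex 2.129 2.222 3.109
vertex 2.08 2.583 3.808
vertex 1.534 2.718 3.256
endloop
endfacet
facet normal -0.650 -0.676 -0.347
outer loop
vertex 2.129 2.222 3.109
vertex 1.534 2.718 3.256
vertex 1.895 2.731 2.555
endloop
endfacet
facet normal -0.018 -0.740 -0.672
outer loop
vertex 2.129 2.222 3.109
vertex 1.895 2.731 2.555
vertex 2.664 2.604 2.674
endloop
endfacet
facet normal 0.476 -0.863 -0.172
outer loop
vertex 2.129 2.222 3.109
vertex 2.664 2.604 2.674
vertex 2.778 2.512 3.449
endloop
endfacet
facet normal 0.404 -0.333 0.852
outer loop
vertex 2.08 2.583 3.808
vertex 2.778 2.512 3.449
vertex 2.585 3.189 3.805
endloop
endfacet
facet normal -0.721 -0.147 0.677
outer loop
vertex 1.534 2.718 3.256
vertex 2.08 2.583 3.808
vertex 1.816 3.316 3.686
endloop
endfacet
facet normal -0.889 -0.013 -0.458
outer loop
vertex 1.895 2.731 2.555
vertex 1.534 2.718 3.256
vertex 1.702 3.408 2.911
endloop
endfacet
facet normal 0.133 -0.116 -0.984
outer loop
vertex 2.664 2.604 2.674
vertex 1.895 2.731 2.555
vertex 2.4 3.337 2.552
endloop
endfacet
facet normal 0.933 -0.314 -0.175
outer loop
vertex 2.778 2.512 3.449
vertex 2.664 2.604 2.674
vertex 2.946 3.202 3.104
endloop
endfacet

endsolid


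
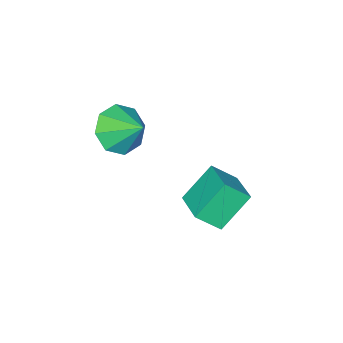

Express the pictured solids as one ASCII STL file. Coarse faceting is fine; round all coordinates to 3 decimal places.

solid 
facet normal -0.489 -0.835 -0.253
outer loop
vertex -1.373 2.947 0.128
vertex -1.995 3.535 -0.61
vertex -0.284 2.658 -1.023
endloop
endfacet
facet normal 0.551 -0.521 0.652
outer loop
vertex 0.435 3.885 -0.65
vertex -1.373 2.947 0.128
vertex -0.284 2.658 -1.023
endloop
endfacet
facet normal -0.489 -0.835 -0.253
outer loop
vertex -0.284 2.658 -1.023
vertex -1.995 3.535 -0.61
vertex -0.906 3.246 -1.76
endloop
endfacet
facet normal 0.677 -0.179 -0.714
outer loop
vertex -0.906 3.246 -1.76
vertex 0.435 3.885 -0.65
vertex -0.284 2.658 -1.023
endloop
endfacet
facet normal -0.677 0.180 0.714
outer loop
vertex -1.373 2.947 0.128
vertex -1.276 4.762 -0.237
vertex -1.995 3.535 -0.61
endloop
endfacet
facet normal 0.551 -0.521 0.652
outer loop
vertex -0.654 4.174 0.5
vertex -1.373 2.947 0.128
vertex 0.435 3.885 -0.65
endloop
endfacet
facet normal -0.676 0.180 0.714
outer loop
vertex -0.654 4.174 0.5
vertex -1.276 4.762 -0.237
vertex -1.373 2.947 0.128
endloop
endfacet
facet normal -0.551 0.521 -0.652
outer loop
vertex -1.995 3.535 -0.61
vertex -1.276 4.762 -0.237
vertex -0.906 3.246 -1.76
endloop
endfacet
facet normal 0.677 -0.180 -0.714
outer loop
vertex -0.187 4.473 -1.388
vertex 0.435 3.885 -0.65
vertex -0.906 3.246 -1.76
endloop
endfacet
facet normal -0.551 0.521 -0.652
outer loop
vertex -0.906 3.246 -1.76
vertex -1.276 4.762 -0.237
vertex -0.187 4.473 -1.388
endloop
endfacet
facet normal 0.489 0.835 0.253
outer loop
vertex -0.187 4.473 -1.388
vertex -0.654 4.174 0.5
vertex 0.435 3.885 -0.65
endloop
endfacet
facet normal 0.489 0.835 0.253
outer loop
vertex -1.276 4.762 -0.237
vertex -0.654 4.174 0.5
vertex -0.187 4.473 -1.388
endloop
endfacet
facet normal -0.019 -0.798 -0.602
outer loop
vertex 0.075 -0.746 1.502
vertex -0.323 -0.181 0.765
vertex 0.615 -0.421 1.054
endloop
endfacet
facet normal 0.603 0.090 0.793
outer loop
vertex 0.075 -0.746 1.502
vertex 0.615 -0.421 1.054
vertex -0.297 0.921 1.595
endloop
endfacet
facet normal -0.019 -0.798 -0.602
outer loop
vertex 0.615 -0.421 1.054
vertex -0.323 -0.181 0.765
vertex 0.606 0.045 0.437
endloop
endfacet
facet normal 0.839 0.441 0.321
outer loop
vertex 0.615 -0.421 1.054
vertex 0.606 0.045 0.437
vertex -0.297 0.921 1.595
endloop
endfacet
facet normal -0.018 -0.798 -0.602
outer loop
vertex 0.606 0.045 0.437
vertex -0.323 -0.181 0.765
vertex 0.053 0.378 0.012
endloop
endfacet
facet normal 0.589 0.796 -0.143
outer loop
vertex 0.606 0.045 0.437
vertex 0.053 0.378 0.012
vertex -0.297 0.921 1.595
endloop
endfacet
facet normal -0.019 -0.798 -0.602
outer loop
vertex 0.053 0.378 0.012
vertex -0.323 -0.181 0.765
vertex -0.72 0.384 0.028
endloop
endfacet
facet normal 0.001 0.946 -0.324
outer loop
vertex 0.053 0.378 0.012
vertex -0.72 0.384 0.028
vertex -0.297 0.921 1.595
endloop
endfacet
facet normal -0.018 -0.798 -0.602
outer loop
vertex -0.72 0.384 0.028
vertex -0.323 -0.181 0.765
vertex -1.26 0.059 0.475
endloop
endfacet
facet normal -0.582 0.804 -0.118
outer loop
vertex -0.72 0.384 0.028
vertex -1.26 0.059 0.475
vertex -0.297 0.921 1.595
endloop
endfacet
facet normal -0.018 -0.799 -0.602
outer loop
vertex -1.26 0.059 0.475
vertex -0.323 -0.181 0.765
vertex -1.251 -0.406 1.092
endloop
endfacet
facet normal -0.818 0.454 0.354
outer loop
vertex -1.26 0.059 0.475
vertex -1.251 -0.406 1.092
vertex -0.297 0.921 1.595
endloop
endfacet
facet normal -0.019 -0.798 -0.603
outer loop
vertex -1.251 -0.406 1.092
vertex -0.323 -0.181 0.765
vertex -0.698 -0.74 1.517
endloop
endfacet
facet normal -0.568 0.099 0.817
outer loop
vertex -1.251 -0.406 1.092
vertex -0.698 -0.74 1.517
vertex -0.297 0.921 1.595
endloop
endfacet
facet normal -0.018 -0.798 -0.602
outer loop
vertex -0.698 -0.74 1.517
vertex -0.323 -0.181 0.765
vertex 0.075 -0.746 1.502
endloop
endfacet
facet normal 0.019 -0.051 0.998
outer loop
vertex -0.698 -0.74 1.517
vertex 0.075 -0.746 1.502
vertex -0.297 0.921 1.595
endloop
endfacet

endsolid


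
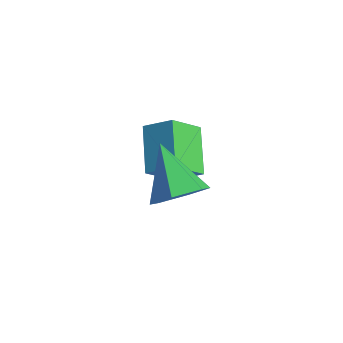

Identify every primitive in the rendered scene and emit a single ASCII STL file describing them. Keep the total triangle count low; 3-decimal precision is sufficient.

solid 
facet normal -0.674 0.556 0.487
outer loop
vertex -3.049 0.889 -3.335
vertex -2.317 1.304 -2.796
vertex -2.921 1.832 -4.235
endloop
endfacet
facet normal -0.732 -0.416 -0.540
outer loop
vertex -1.883 0.976 -4.984
vertex -3.049 0.889 -3.335
vertex -2.921 1.832 -4.235
endloop
endfacet
facet normal -0.673 0.557 0.487
outer loop
vertex -2.921 1.832 -4.235
vertex -2.317 1.304 -2.796
vertex -2.188 2.247 -3.696
endloop
endfacet
facet normal 0.098 0.720 -0.687
outer loop
vertex -2.188 2.247 -3.696
vertex -1.883 0.976 -4.984
vertex -2.921 1.832 -4.235
endloop
endfacet
facet normal -0.098 -0.720 0.687
outer loop
vertex -3.049 0.889 -3.335
vertex -1.279 0.448 -3.545
vertex -2.317 1.304 -2.796
endloop
endfacet
facet normal -0.732 -0.415 -0.540
outer loop
vertex -2.012 0.033 -4.084
vertex -3.049 0.889 -3.335
vertex -1.883 0.976 -4.984
endloop
endfacet
facet normal -0.098 -0.720 0.687
outer loop
vertex -2.012 0.033 -4.084
vertex -1.279 0.448 -3.545
vertex -3.049 0.889 -3.335
endloop
endfacet
facet normal 0.732 0.415 0.540
outer loop
vertex -2.317 1.304 -2.796
vertex -1.279 0.448 -3.545
vertex -2.188 2.247 -3.696
endloop
endfacet
facet normal 0.098 0.720 -0.687
outer loop
vertex -1.151 1.391 -4.445
vertex -1.883 0.976 -4.984
vertex -2.188 2.247 -3.696
endloop
endfacet
facet normal 0.732 0.415 0.539
outer loop
vertex -2.188 2.247 -3.696
vertex -1.279 0.448 -3.545
vertex -1.151 1.391 -4.445
endloop
endfacet
facet normal 0.674 -0.556 -0.486
outer loop
vertex -1.151 1.391 -4.445
vertex -2.012 0.033 -4.084
vertex -1.883 0.976 -4.984
endloop
endfacet
facet normal 0.673 -0.556 -0.487
outer loop
vertex -1.279 0.448 -3.545
vertex -2.012 0.033 -4.084
vertex -1.151 1.391 -4.445
endloop
endfacet
facet normal 0.747 -0.269 -0.608
outer loop
vertex 1.344 -1.085 -1.26
vertex 0.799 -1.319 -1.826
vertex 1.08 -0.549 -1.821
endloop
endfacet
facet normal 0.235 0.756 0.611
outer loop
vertex 1.344 -1.085 -1.26
vertex 1.08 -0.549 -1.821
vertex -0.419 -0.881 -0.834
endloop
endfacet
facet normal 0.747 -0.269 -0.608
outer loop
vertex 1.08 -0.549 -1.821
vertex 0.799 -1.319 -1.826
vertex 0.535 -0.783 -2.387
endloop
endfacet
facet normal -0.287 0.951 -0.116
outer loop
vertex 1.08 -0.549 -1.821
vertex 0.535 -0.783 -2.387
vertex -0.419 -0.881 -0.834
endloop
endfacet
facet normal 0.746 -0.269 -0.609
outer loop
vertex 0.535 -0.783 -2.387
vertex 0.799 -1.319 -1.826
vertex 0.253 -1.553 -2.392
endloop
endfacet
facet normal -0.820 0.304 -0.485
outer loop
vertex 0.535 -0.783 -2.387
vertex 0.253 -1.553 -2.392
vertex -0.419 -0.881 -0.834
endloop
endfacet
facet normal 0.746 -0.269 -0.609
outer loop
vertex 0.253 -1.553 -2.392
vertex 0.799 -1.319 -1.826
vertex 0.517 -2.089 -1.831
endloop
endfacet
facet normal -0.832 -0.541 -0.125
outer loop
vertex 0.253 -1.553 -2.392
vertex 0.517 -2.089 -1.831
vertex -0.419 -0.881 -0.834
endloop
endfacet
facet normal 0.746 -0.269 -0.609
outer loop
vertex 0.517 -2.089 -1.831
vertex 0.799 -1.319 -1.826
vertex 1.063 -1.856 -1.265
endloop
endfacet
facet normal -0.309 -0.736 0.602
outer loop
vertex 0.517 -2.089 -1.831
vertex 1.063 -1.856 -1.265
vertex -0.419 -0.881 -0.834
endloop
endfacet
facet normal 0.747 -0.268 -0.608
outer loop
vertex 1.063 -1.856 -1.265
vertex 0.799 -1.319 -1.826
vertex 1.344 -1.085 -1.26
endloop
endfacet
facet normal 0.224 -0.088 0.971
outer loop
vertex 1.063 -1.856 -1.265
vertex 1.344 -1.085 -1.26
vertex -0.419 -0.881 -0.834
endloop
endfacet

endsolid


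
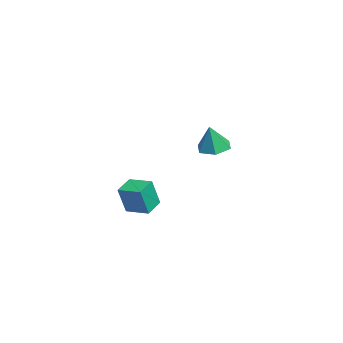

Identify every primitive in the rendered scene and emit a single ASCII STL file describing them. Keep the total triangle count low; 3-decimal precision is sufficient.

solid 
facet normal -0.760 0.585 0.284
outer loop
vertex 2.911 -2.365 1.633
vertex 3.858 -1.213 1.793
vertex 2.619 -1.875 -0.159
endloop
endfacet
facet normal -0.631 -0.768 -0.107
outer loop
vertex 3.622 -2.647 -0.533
vertex 2.911 -2.365 1.633
vertex 2.619 -1.875 -0.159
endloop
endfacet
facet normal -0.760 0.585 0.284
outer loop
vertex 2.619 -1.875 -0.159
vertex 3.858 -1.213 1.793
vertex 3.566 -0.723 0.002
endloop
endfacet
facet normal -0.155 0.260 -0.953
outer loop
vertex 3.566 -0.723 0.002
vertex 3.622 -2.647 -0.533
vertex 2.619 -1.875 -0.159
endloop
endfacet
facet normal 0.155 -0.260 0.953
outer loop
vertex 2.911 -2.365 1.633
vertex 4.861 -1.985 1.419
vertex 3.858 -1.213 1.793
endloop
endfacet
facet normal -0.631 -0.768 -0.107
outer loop
vertex 3.914 -3.137 1.258
vertex 2.911 -2.365 1.633
vertex 3.622 -2.647 -0.533
endloop
endfacet
facet normal 0.155 -0.261 0.953
outer loop
vertex 3.914 -3.137 1.258
vertex 4.861 -1.985 1.419
vertex 2.911 -2.365 1.633
endloop
endfacet
facet normal 0.631 0.768 0.107
outer loop
vertex 3.858 -1.213 1.793
vertex 4.861 -1.985 1.419
vertex 3.566 -0.723 0.002
endloop
endfacet
facet normal -0.156 0.260 -0.953
outer loop
vertex 4.569 -1.495 -0.373
vertex 3.622 -2.647 -0.533
vertex 3.566 -0.723 0.002
endloop
endfacet
facet normal 0.631 0.768 0.107
outer loop
vertex 3.566 -0.723 0.002
vertex 4.861 -1.985 1.419
vertex 4.569 -1.495 -0.373
endloop
endfacet
facet normal 0.760 -0.585 -0.284
outer loop
vertex 4.569 -1.495 -0.373
vertex 3.914 -3.137 1.258
vertex 3.622 -2.647 -0.533
endloop
endfacet
facet normal 0.760 -0.585 -0.284
outer loop
vertex 4.861 -1.985 1.419
vertex 3.914 -3.137 1.258
vertex 4.569 -1.495 -0.373
endloop
endfacet
facet normal -0.179 0.193 -0.965
outer loop
vertex -3.116 4.412 1.307
vertex -3.757 3.521 1.248
vertex -4.191 4.493 1.523
endloop
endfacet
facet normal 0.179 0.784 0.594
outer loop
vertex -3.116 4.412 1.307
vertex -4.191 4.493 1.523
vertex -3.423 3.159 3.052
endloop
endfacet
facet normal -0.179 0.193 -0.965
outer loop
vertex -4.191 4.493 1.523
vertex -3.757 3.521 1.248
vertex -4.833 3.602 1.464
endloop
endfacet
facet normal -0.624 0.406 0.668
outer loop
vertex -4.191 4.493 1.523
vertex -4.833 3.602 1.464
vertex -3.423 3.159 3.052
endloop
endfacet
facet normal -0.179 0.193 -0.965
outer loop
vertex -4.833 3.602 1.464
vertex -3.757 3.521 1.248
vertex -4.399 2.629 1.189
endloop
endfacet
facet normal -0.722 -0.466 0.511
outer loop
vertex -4.833 3.602 1.464
vertex -4.399 2.629 1.189
vertex -3.423 3.159 3.052
endloop
endfacet
facet normal -0.179 0.193 -0.965
outer loop
vertex -4.399 2.629 1.189
vertex -3.757 3.521 1.248
vertex -3.323 2.548 0.973
endloop
endfacet
facet normal -0.016 -0.960 0.281
outer loop
vertex -4.399 2.629 1.189
vertex -3.323 2.548 0.973
vertex -3.423 3.159 3.052
endloop
endfacet
facet normal -0.179 0.193 -0.965
outer loop
vertex -3.323 2.548 0.973
vertex -3.757 3.521 1.248
vertex -2.682 3.439 1.032
endloop
endfacet
facet normal 0.787 -0.580 0.208
outer loop
vertex -3.323 2.548 0.973
vertex -2.682 3.439 1.032
vertex -3.423 3.159 3.052
endloop
endfacet
facet normal -0.179 0.193 -0.965
outer loop
vertex -2.682 3.439 1.032
vertex -3.757 3.521 1.248
vertex -3.116 4.412 1.307
endloop
endfacet
facet normal 0.884 0.291 0.365
outer loop
vertex -2.682 3.439 1.032
vertex -3.116 4.412 1.307
vertex -3.423 3.159 3.052
endloop
endfacet

endsolid


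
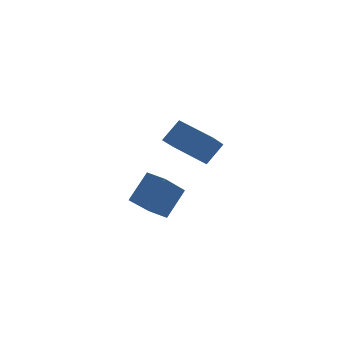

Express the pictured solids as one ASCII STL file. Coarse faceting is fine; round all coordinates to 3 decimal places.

solid 
facet normal -0.619 0.782 0.075
outer loop
vertex -2.023 -3.281 -3.851
vertex -1.136 -2.687 -2.714
vertex -1.0 -2.347 -5.137
endloop
endfacet
facet normal -0.568 -0.382 -0.729
outer loop
vertex -0.424 -3.073 -5.206
vertex -2.023 -3.281 -3.851
vertex -1.0 -2.347 -5.137
endloop
endfacet
facet normal -0.620 0.781 0.075
outer loop
vertex -1.0 -2.347 -5.137
vertex -1.136 -2.687 -2.714
vertex -0.114 -1.752 -3.999
endloop
endfacet
facet normal 0.542 0.494 -0.680
outer loop
vertex -0.114 -1.752 -3.999
vertex -0.424 -3.073 -5.206
vertex -1.0 -2.347 -5.137
endloop
endfacet
facet normal -0.541 -0.494 0.680
outer loop
vertex -2.023 -3.281 -3.851
vertex -0.56 -3.413 -2.783
vertex -1.136 -2.687 -2.714
endloop
endfacet
facet normal -0.568 -0.381 -0.729
outer loop
vertex -1.446 -4.008 -3.921
vertex -2.023 -3.281 -3.851
vertex -0.424 -3.073 -5.206
endloop
endfacet
facet normal -0.541 -0.495 0.680
outer loop
vertex -1.446 -4.008 -3.921
vertex -0.56 -3.413 -2.783
vertex -2.023 -3.281 -3.851
endloop
endfacet
facet normal 0.568 0.381 0.729
outer loop
vertex -1.136 -2.687 -2.714
vertex -0.56 -3.413 -2.783
vertex -0.114 -1.752 -3.999
endloop
endfacet
facet normal 0.541 0.495 -0.680
outer loop
vertex 0.463 -2.479 -4.069
vertex -0.424 -3.073 -5.206
vertex -0.114 -1.752 -3.999
endloop
endfacet
facet normal 0.569 0.381 0.729
outer loop
vertex -0.114 -1.752 -3.999
vertex -0.56 -3.413 -2.783
vertex 0.463 -2.479 -4.069
endloop
endfacet
facet normal 0.620 -0.781 -0.075
outer loop
vertex 0.463 -2.479 -4.069
vertex -1.446 -4.008 -3.921
vertex -0.424 -3.073 -5.206
endloop
endfacet
facet normal 0.620 -0.781 -0.074
outer loop
vertex -0.56 -3.413 -2.783
vertex -1.446 -4.008 -3.921
vertex 0.463 -2.479 -4.069
endloop
endfacet
facet normal -0.639 -0.257 -0.725
outer loop
vertex 1.631 0.205 -3.722
vertex 0.497 1.525 -3.189
vertex 2.365 1.247 -4.739
endloop
endfacet
facet normal 0.623 -0.725 -0.293
outer loop
vertex 3.183 1.575 -3.811
vertex 1.631 0.205 -3.722
vertex 2.365 1.247 -4.739
endloop
endfacet
facet normal -0.639 -0.257 -0.725
outer loop
vertex 2.365 1.247 -4.739
vertex 0.497 1.525 -3.189
vertex 1.231 2.566 -4.206
endloop
endfacet
facet normal 0.451 0.639 -0.623
outer loop
vertex 1.231 2.566 -4.206
vertex 3.183 1.575 -3.811
vertex 2.365 1.247 -4.739
endloop
endfacet
facet normal -0.451 -0.639 0.623
outer loop
vertex 1.631 0.205 -3.722
vertex 1.315 1.853 -2.261
vertex 0.497 1.525 -3.189
endloop
endfacet
facet normal 0.623 -0.725 -0.292
outer loop
vertex 2.449 0.534 -2.794
vertex 1.631 0.205 -3.722
vertex 3.183 1.575 -3.811
endloop
endfacet
facet normal -0.450 -0.639 0.624
outer loop
vertex 2.449 0.534 -2.794
vertex 1.315 1.853 -2.261
vertex 1.631 0.205 -3.722
endloop
endfacet
facet normal -0.623 0.725 0.293
outer loop
vertex 0.497 1.525 -3.189
vertex 1.315 1.853 -2.261
vertex 1.231 2.566 -4.206
endloop
endfacet
facet normal 0.451 0.639 -0.624
outer loop
vertex 2.049 2.895 -3.278
vertex 3.183 1.575 -3.811
vertex 1.231 2.566 -4.206
endloop
endfacet
facet normal -0.624 0.725 0.293
outer loop
vertex 1.231 2.566 -4.206
vertex 1.315 1.853 -2.261
vertex 2.049 2.895 -3.278
endloop
endfacet
facet normal 0.640 0.257 0.725
outer loop
vertex 2.049 2.895 -3.278
vertex 2.449 0.534 -2.794
vertex 3.183 1.575 -3.811
endloop
endfacet
facet normal 0.639 0.257 0.725
outer loop
vertex 1.315 1.853 -2.261
vertex 2.449 0.534 -2.794
vertex 2.049 2.895 -3.278
endloop
endfacet

endsolid
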